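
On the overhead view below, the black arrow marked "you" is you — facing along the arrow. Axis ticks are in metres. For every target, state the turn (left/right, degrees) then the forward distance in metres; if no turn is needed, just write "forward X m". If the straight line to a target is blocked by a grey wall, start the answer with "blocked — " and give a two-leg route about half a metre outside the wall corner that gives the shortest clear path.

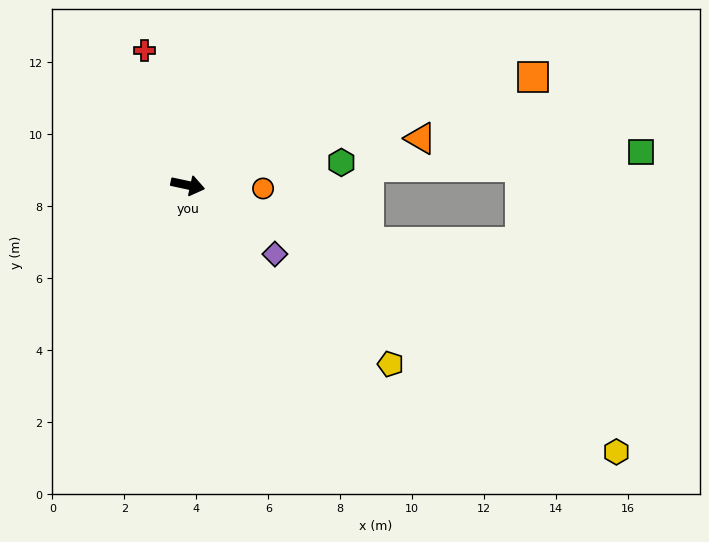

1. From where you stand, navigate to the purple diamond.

turn right 26°, forward 3.1 m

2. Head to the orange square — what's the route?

turn left 30°, forward 10.0 m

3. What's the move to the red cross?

turn left 120°, forward 3.9 m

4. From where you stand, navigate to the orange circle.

turn left 10°, forward 2.1 m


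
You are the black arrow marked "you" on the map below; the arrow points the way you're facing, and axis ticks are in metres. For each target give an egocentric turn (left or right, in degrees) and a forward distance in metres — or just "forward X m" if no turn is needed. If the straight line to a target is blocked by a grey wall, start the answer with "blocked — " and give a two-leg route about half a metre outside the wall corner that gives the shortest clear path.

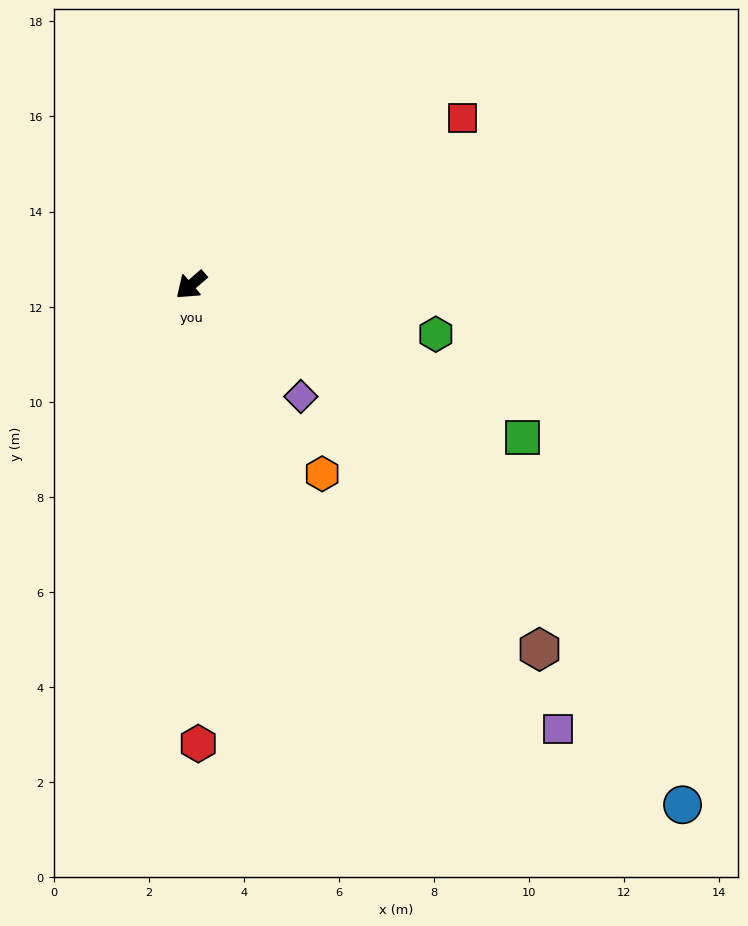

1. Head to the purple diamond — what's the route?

turn left 94°, forward 3.3 m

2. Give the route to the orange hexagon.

turn left 84°, forward 4.8 m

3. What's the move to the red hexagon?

turn left 50°, forward 9.6 m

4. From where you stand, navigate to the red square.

turn left 171°, forward 6.7 m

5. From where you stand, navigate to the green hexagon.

turn left 128°, forward 5.3 m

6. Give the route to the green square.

turn left 115°, forward 7.7 m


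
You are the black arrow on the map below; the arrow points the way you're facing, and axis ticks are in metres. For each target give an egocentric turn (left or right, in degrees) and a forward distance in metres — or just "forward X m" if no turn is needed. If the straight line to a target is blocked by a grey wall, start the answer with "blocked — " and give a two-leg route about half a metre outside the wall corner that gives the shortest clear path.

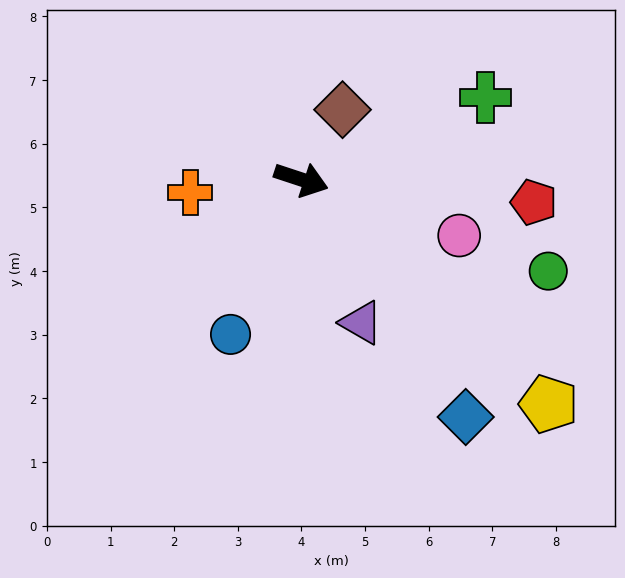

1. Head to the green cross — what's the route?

turn left 42°, forward 3.2 m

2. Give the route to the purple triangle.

turn right 49°, forward 2.4 m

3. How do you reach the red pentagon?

turn left 13°, forward 3.7 m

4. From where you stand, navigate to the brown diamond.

turn left 78°, forward 1.3 m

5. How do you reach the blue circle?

turn right 96°, forward 2.7 m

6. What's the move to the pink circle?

forward 2.6 m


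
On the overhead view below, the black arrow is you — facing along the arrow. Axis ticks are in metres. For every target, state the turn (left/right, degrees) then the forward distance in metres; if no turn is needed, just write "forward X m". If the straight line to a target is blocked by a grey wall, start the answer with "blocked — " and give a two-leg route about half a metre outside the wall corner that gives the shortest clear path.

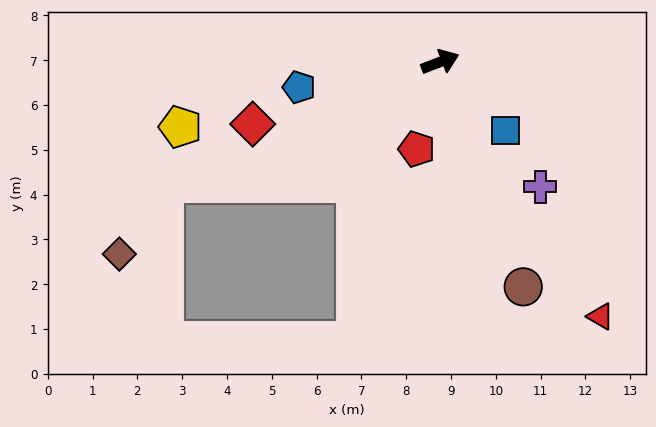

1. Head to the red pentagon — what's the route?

turn right 126°, forward 2.0 m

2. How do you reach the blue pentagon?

turn left 169°, forward 3.2 m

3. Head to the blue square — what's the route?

turn right 68°, forward 2.1 m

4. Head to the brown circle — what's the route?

turn right 91°, forward 5.3 m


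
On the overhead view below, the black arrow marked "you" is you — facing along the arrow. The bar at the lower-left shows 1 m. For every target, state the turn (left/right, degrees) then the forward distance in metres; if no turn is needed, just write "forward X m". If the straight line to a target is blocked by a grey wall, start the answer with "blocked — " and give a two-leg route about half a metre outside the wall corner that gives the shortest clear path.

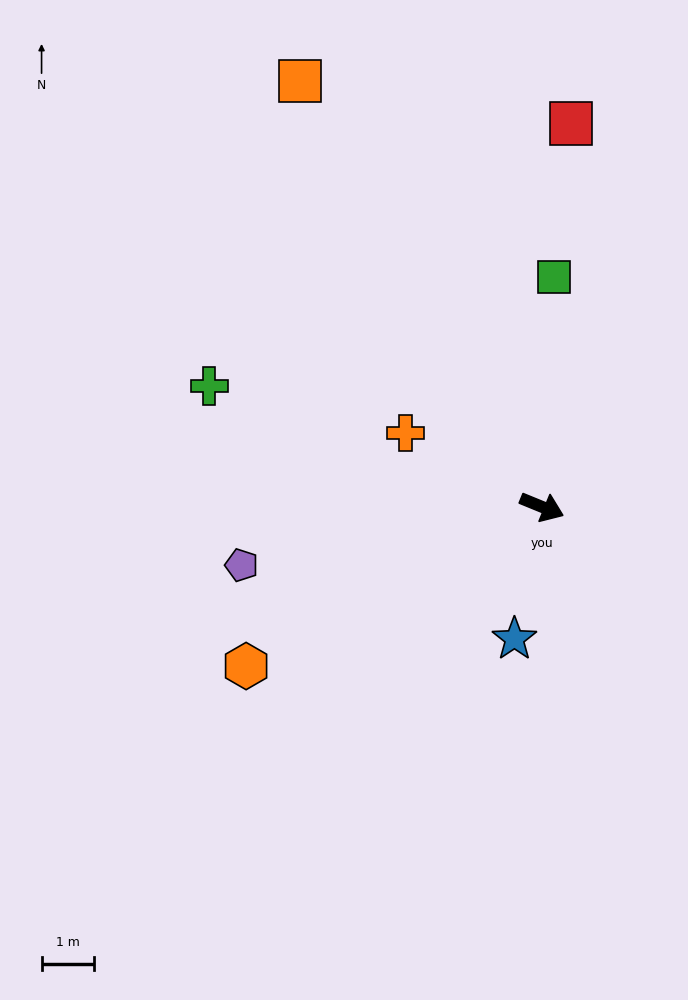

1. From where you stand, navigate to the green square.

turn left 109°, forward 4.4 m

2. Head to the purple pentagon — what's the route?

turn right 147°, forward 5.8 m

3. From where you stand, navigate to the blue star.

turn right 80°, forward 2.6 m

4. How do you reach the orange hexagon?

turn right 129°, forward 6.4 m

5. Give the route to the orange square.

turn left 142°, forward 9.3 m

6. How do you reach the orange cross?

turn left 174°, forward 2.9 m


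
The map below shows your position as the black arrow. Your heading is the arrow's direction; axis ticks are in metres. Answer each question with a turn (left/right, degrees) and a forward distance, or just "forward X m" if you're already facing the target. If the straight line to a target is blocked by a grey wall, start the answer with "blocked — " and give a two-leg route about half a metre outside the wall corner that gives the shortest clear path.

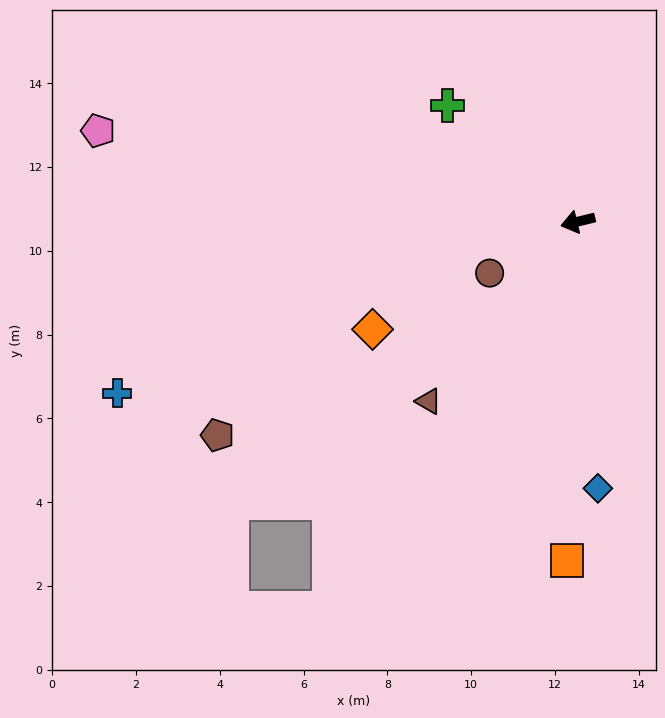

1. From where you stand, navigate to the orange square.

turn left 74°, forward 8.1 m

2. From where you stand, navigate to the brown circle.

turn left 17°, forward 2.4 m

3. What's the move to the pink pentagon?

turn right 24°, forward 11.7 m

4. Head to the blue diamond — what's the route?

turn left 81°, forward 6.4 m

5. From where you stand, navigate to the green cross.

turn right 55°, forward 4.2 m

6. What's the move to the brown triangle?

turn left 37°, forward 5.6 m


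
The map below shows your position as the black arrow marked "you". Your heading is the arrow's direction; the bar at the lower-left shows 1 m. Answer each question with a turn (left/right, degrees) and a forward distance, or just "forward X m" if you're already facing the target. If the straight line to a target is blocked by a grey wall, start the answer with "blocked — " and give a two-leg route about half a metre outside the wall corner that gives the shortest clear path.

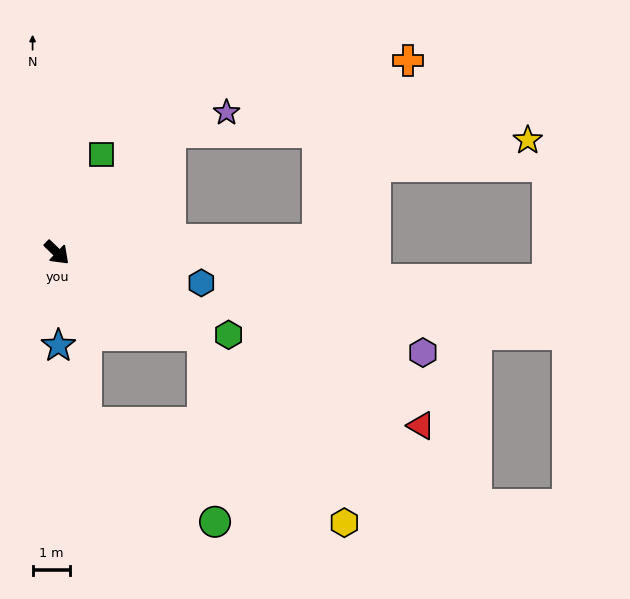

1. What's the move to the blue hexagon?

turn left 32°, forward 4.0 m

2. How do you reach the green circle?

blocked — turn left 14°, forward 4.5 m, then turn right 56°, forward 5.0 m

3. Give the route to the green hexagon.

turn left 18°, forward 5.1 m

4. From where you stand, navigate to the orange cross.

blocked — turn left 47°, forward 7.0 m, then turn left 60°, forward 5.4 m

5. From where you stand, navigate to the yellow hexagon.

blocked — turn left 14°, forward 4.5 m, then turn right 23°, forward 6.3 m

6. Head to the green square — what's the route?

turn left 110°, forward 2.9 m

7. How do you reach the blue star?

turn right 45°, forward 2.5 m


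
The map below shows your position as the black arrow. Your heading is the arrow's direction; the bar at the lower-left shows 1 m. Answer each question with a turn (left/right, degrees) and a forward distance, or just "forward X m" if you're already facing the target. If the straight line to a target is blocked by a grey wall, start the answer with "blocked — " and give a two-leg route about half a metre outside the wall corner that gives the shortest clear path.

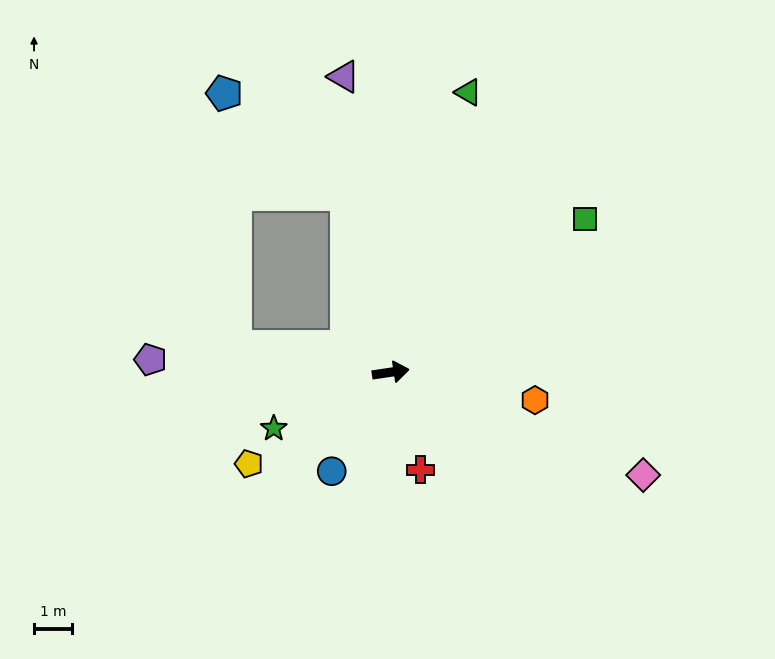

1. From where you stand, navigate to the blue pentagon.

blocked — turn left 95°, forward 4.8 m, then turn left 37°, forward 4.1 m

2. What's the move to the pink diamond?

turn right 31°, forward 7.1 m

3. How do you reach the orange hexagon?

turn right 19°, forward 3.8 m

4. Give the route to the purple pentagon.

turn left 169°, forward 6.3 m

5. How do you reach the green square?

turn left 30°, forward 6.4 m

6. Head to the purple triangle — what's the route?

turn left 91°, forward 7.8 m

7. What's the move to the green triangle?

turn left 66°, forward 7.6 m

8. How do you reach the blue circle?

turn right 129°, forward 3.0 m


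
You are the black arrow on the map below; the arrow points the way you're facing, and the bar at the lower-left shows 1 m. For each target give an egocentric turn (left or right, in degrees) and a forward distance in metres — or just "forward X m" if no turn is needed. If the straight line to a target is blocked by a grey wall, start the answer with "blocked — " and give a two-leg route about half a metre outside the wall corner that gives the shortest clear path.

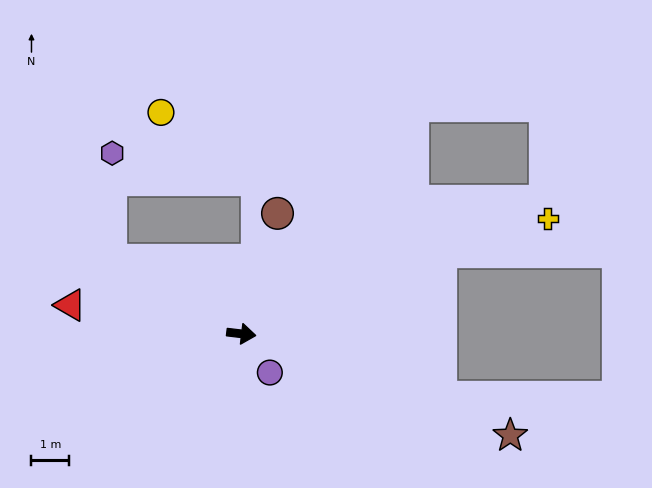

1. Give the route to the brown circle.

turn left 80°, forward 3.3 m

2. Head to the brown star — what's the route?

turn right 14°, forward 7.6 m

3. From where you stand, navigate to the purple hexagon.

blocked — turn left 157°, forward 4.0 m, then turn right 61°, forward 2.8 m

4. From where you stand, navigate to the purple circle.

turn right 47°, forward 1.3 m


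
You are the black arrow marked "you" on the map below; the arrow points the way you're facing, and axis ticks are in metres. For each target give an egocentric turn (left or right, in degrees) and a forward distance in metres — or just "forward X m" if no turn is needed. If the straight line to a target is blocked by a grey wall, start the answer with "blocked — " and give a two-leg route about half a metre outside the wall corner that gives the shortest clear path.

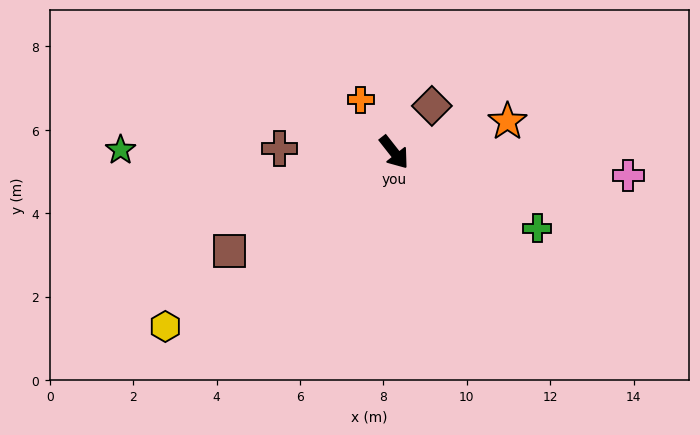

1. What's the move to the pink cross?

turn left 46°, forward 5.6 m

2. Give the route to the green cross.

turn left 24°, forward 3.9 m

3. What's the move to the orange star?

turn left 67°, forward 2.8 m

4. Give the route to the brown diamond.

turn left 103°, forward 1.4 m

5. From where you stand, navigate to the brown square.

turn right 97°, forward 4.6 m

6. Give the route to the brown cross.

turn right 130°, forward 2.8 m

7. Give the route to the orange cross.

turn left 174°, forward 1.5 m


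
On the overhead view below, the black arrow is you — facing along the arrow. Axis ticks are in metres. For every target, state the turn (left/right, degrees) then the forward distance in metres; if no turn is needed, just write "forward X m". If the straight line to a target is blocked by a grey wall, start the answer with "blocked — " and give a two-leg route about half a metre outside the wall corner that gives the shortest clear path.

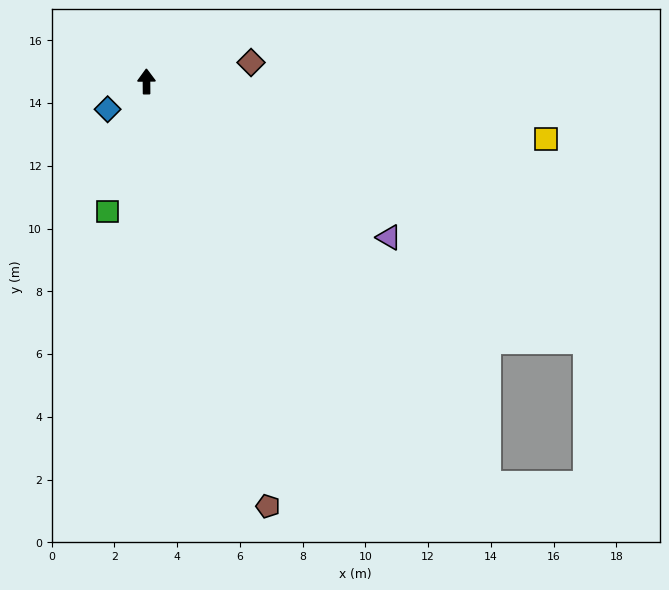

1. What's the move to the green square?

turn left 163°, forward 4.3 m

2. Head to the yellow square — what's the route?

turn right 99°, forward 12.9 m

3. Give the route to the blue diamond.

turn left 125°, forward 1.5 m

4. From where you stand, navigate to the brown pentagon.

turn right 164°, forward 14.1 m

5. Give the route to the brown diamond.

turn right 80°, forward 3.4 m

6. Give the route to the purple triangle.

turn right 123°, forward 9.2 m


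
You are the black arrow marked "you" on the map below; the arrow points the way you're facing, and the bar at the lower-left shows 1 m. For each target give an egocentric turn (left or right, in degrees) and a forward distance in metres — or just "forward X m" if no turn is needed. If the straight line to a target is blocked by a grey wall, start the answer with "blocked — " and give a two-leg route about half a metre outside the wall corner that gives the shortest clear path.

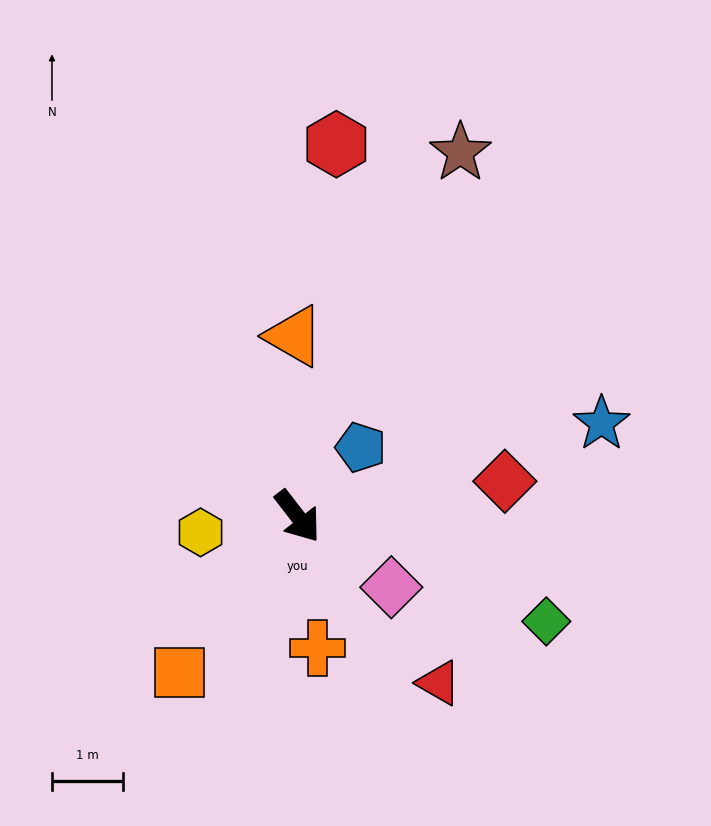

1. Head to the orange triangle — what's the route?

turn left 143°, forward 2.5 m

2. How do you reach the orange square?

turn right 75°, forward 2.8 m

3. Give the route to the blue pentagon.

turn left 100°, forward 1.3 m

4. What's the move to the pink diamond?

turn left 15°, forward 1.7 m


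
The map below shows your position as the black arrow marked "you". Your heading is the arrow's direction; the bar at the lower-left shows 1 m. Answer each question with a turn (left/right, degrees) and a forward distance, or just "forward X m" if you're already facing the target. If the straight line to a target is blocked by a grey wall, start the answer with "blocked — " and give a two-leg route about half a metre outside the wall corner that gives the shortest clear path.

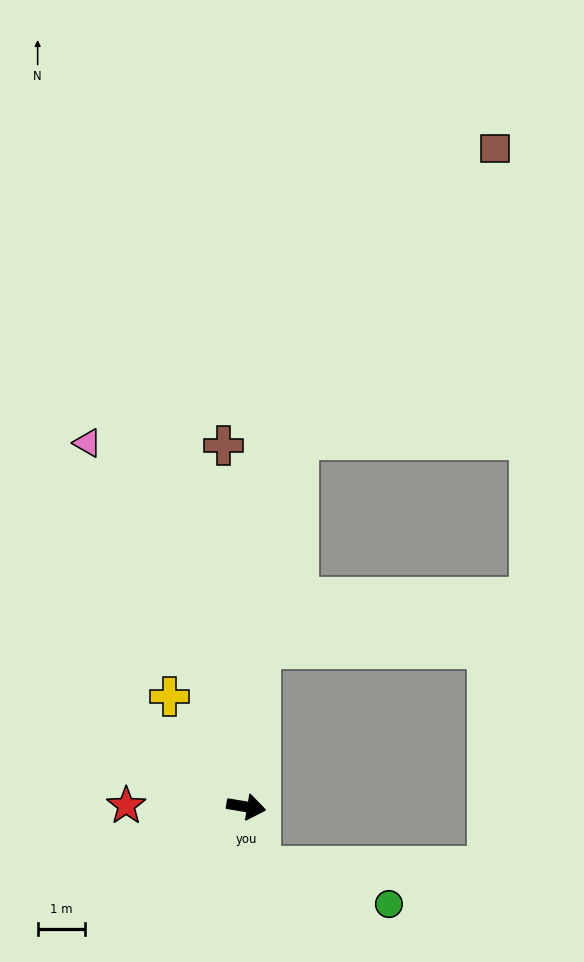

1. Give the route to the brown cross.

turn left 103°, forward 7.7 m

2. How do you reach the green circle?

blocked — turn right 67°, forward 1.3 m, then turn left 60°, forward 2.8 m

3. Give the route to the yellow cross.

turn left 134°, forward 2.8 m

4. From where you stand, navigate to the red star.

turn right 171°, forward 2.5 m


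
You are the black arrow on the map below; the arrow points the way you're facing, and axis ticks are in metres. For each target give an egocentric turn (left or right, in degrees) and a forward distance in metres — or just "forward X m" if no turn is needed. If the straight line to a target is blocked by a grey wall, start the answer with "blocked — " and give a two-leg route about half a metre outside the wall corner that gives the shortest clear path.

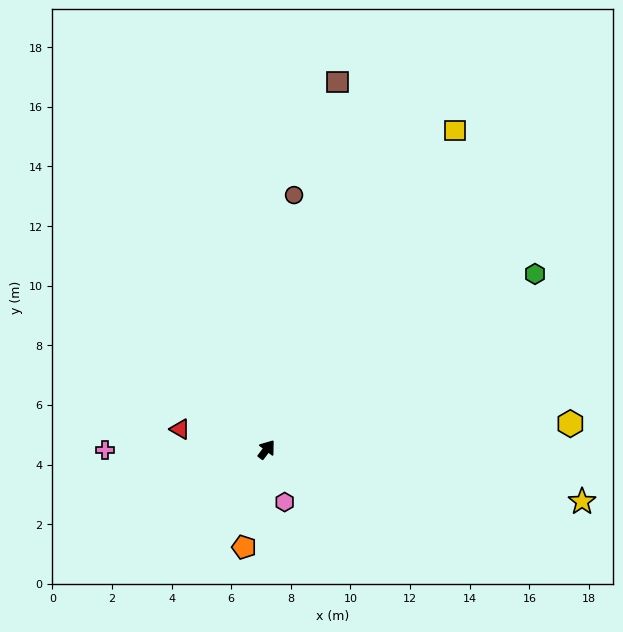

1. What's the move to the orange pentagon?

turn right 156°, forward 3.4 m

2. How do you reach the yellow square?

turn left 7°, forward 12.4 m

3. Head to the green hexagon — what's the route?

turn right 19°, forward 10.8 m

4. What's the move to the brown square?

turn left 26°, forward 12.6 m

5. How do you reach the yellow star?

turn right 62°, forward 10.7 m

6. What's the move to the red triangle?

turn left 114°, forward 3.0 m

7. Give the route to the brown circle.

turn left 31°, forward 8.6 m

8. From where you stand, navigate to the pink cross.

turn left 127°, forward 5.4 m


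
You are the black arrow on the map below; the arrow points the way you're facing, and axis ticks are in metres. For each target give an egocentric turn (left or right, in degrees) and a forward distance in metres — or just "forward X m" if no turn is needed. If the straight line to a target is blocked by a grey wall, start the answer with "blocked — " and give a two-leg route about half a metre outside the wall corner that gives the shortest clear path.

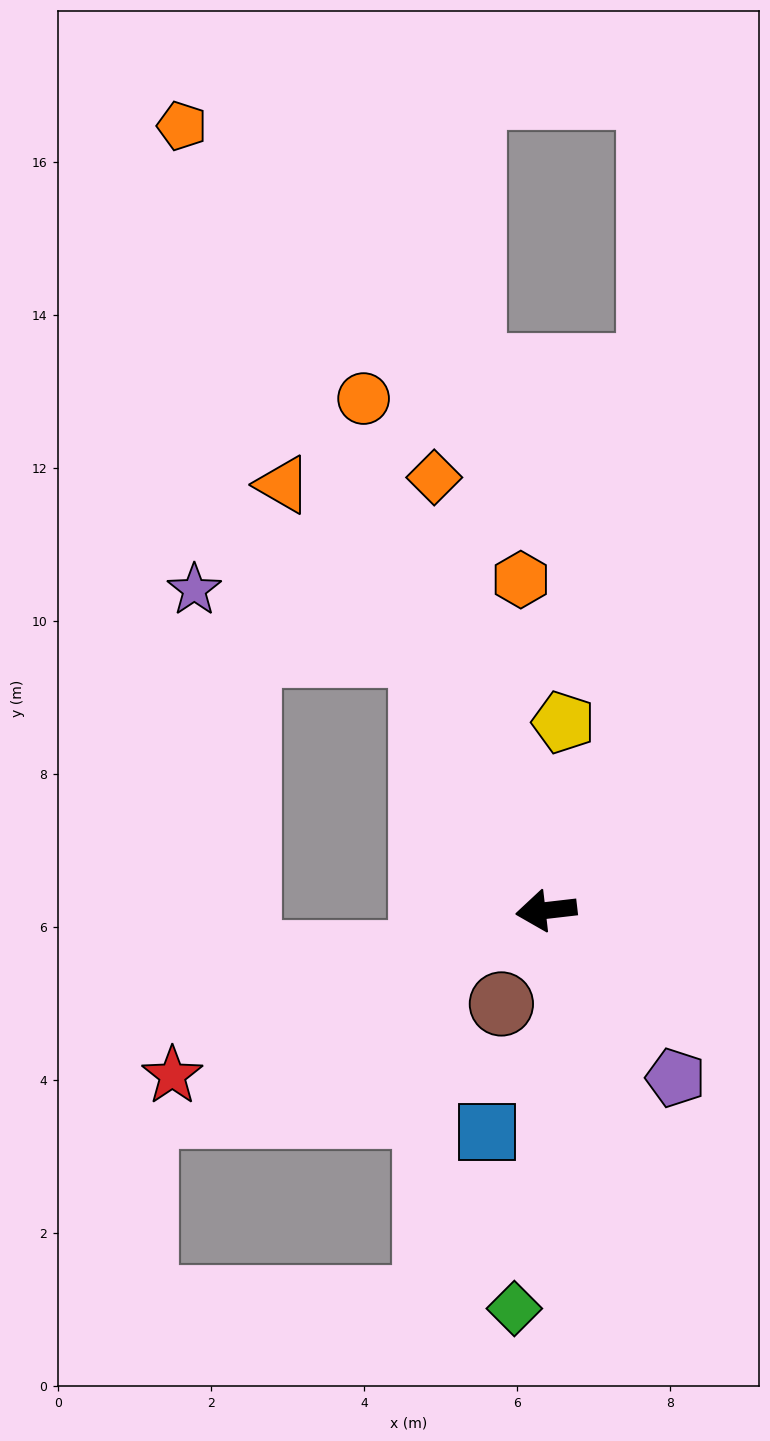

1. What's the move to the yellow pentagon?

turn right 102°, forward 2.5 m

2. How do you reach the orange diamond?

turn right 82°, forward 5.8 m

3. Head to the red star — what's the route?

turn left 17°, forward 5.3 m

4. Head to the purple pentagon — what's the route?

turn left 121°, forward 2.8 m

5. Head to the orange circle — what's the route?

turn right 77°, forward 7.1 m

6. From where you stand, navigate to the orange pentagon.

turn right 72°, forward 11.3 m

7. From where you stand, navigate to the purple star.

blocked — turn right 71°, forward 3.7 m, then turn left 49°, forward 3.1 m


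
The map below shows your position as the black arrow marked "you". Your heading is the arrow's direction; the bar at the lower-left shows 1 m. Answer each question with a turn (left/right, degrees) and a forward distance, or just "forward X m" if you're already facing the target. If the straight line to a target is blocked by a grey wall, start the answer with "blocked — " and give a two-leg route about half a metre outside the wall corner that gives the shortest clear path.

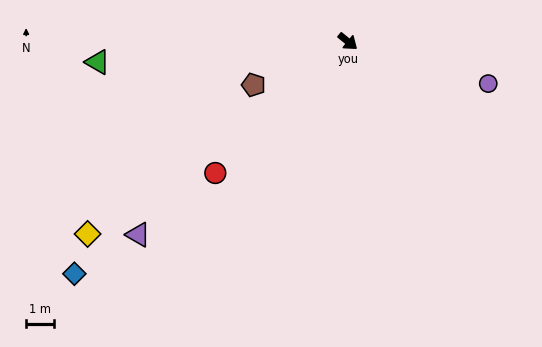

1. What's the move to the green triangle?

turn right 136°, forward 8.9 m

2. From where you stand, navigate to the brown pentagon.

turn right 116°, forward 3.7 m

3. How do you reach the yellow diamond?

turn right 104°, forward 11.5 m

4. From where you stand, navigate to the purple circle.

turn left 22°, forward 5.2 m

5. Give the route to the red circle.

turn right 96°, forward 6.6 m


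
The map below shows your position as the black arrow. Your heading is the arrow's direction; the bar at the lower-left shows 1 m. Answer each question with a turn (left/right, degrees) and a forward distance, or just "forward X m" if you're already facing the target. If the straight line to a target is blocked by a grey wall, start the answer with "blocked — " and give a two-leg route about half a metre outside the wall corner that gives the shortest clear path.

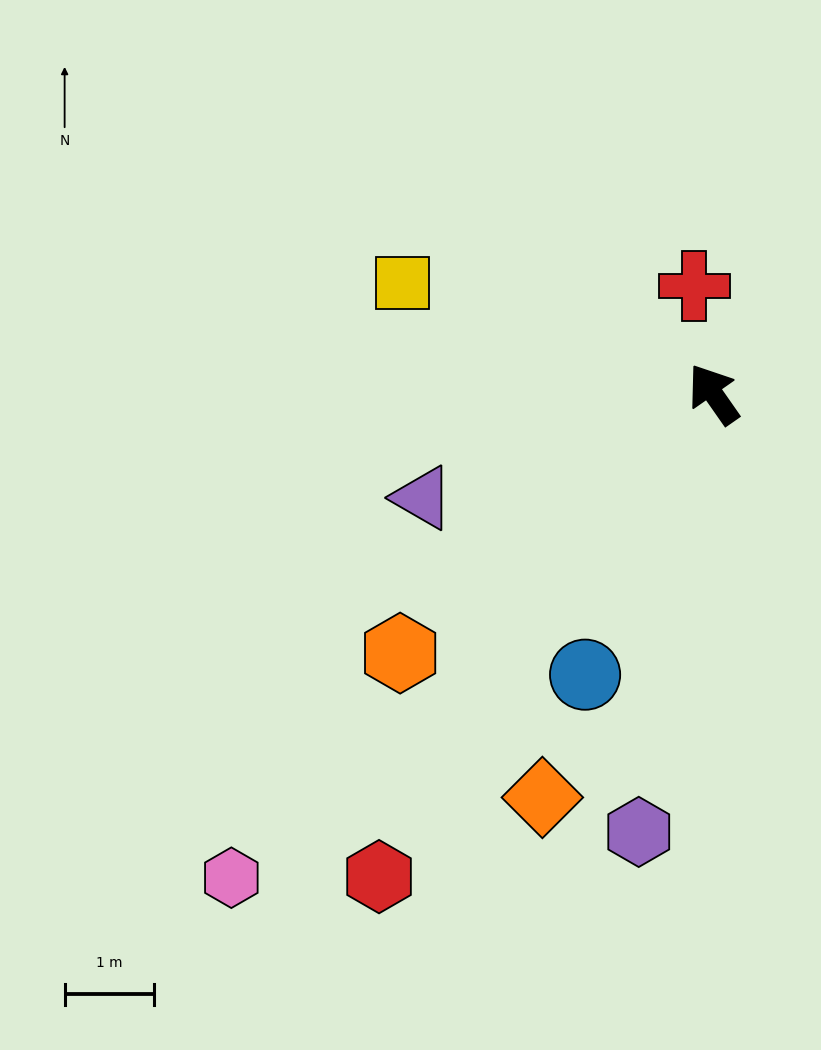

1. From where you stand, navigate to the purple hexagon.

turn left 135°, forward 5.0 m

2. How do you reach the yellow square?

turn left 35°, forward 3.7 m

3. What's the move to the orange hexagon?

turn left 95°, forward 4.5 m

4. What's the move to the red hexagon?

turn left 110°, forward 6.6 m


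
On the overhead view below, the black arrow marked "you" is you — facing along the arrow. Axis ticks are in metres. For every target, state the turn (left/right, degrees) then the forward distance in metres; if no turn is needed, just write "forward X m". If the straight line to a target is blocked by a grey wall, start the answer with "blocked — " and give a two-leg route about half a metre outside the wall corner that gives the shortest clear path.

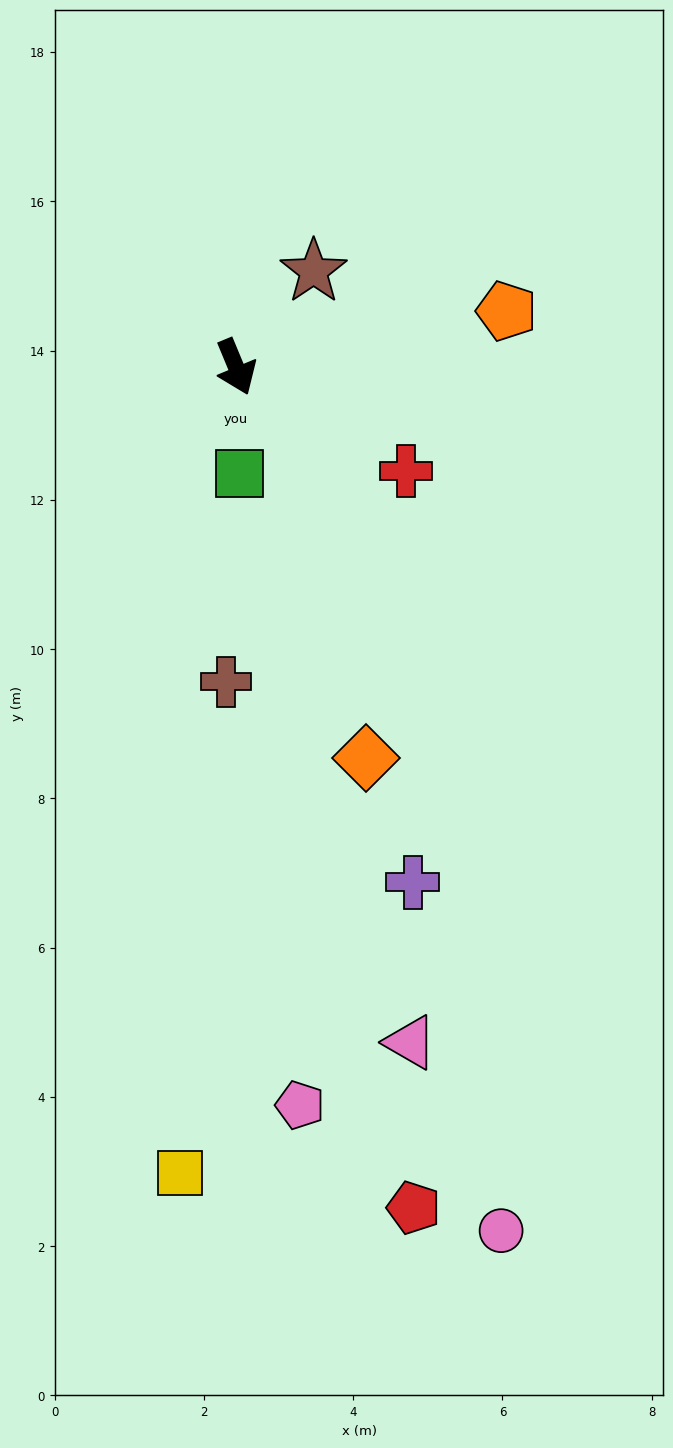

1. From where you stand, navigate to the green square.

turn right 21°, forward 1.4 m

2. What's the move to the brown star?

turn left 118°, forward 1.7 m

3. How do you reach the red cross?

turn left 36°, forward 2.7 m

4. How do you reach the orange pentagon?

turn left 79°, forward 3.7 m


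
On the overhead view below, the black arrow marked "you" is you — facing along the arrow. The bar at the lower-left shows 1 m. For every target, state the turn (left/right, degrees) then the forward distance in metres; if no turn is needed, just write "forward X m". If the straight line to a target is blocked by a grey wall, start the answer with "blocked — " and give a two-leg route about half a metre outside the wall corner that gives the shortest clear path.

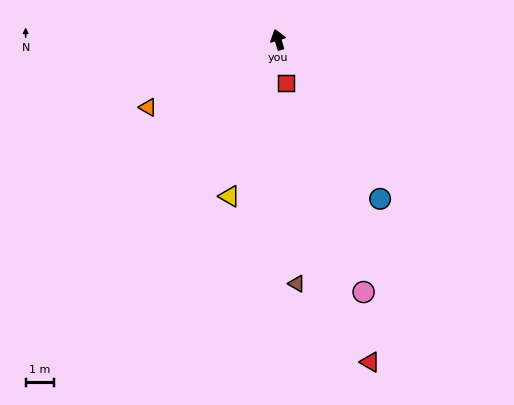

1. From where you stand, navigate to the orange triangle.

turn left 101°, forward 5.2 m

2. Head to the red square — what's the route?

turn left 174°, forward 1.6 m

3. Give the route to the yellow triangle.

turn left 146°, forward 5.9 m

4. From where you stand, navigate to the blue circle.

turn right 164°, forward 6.8 m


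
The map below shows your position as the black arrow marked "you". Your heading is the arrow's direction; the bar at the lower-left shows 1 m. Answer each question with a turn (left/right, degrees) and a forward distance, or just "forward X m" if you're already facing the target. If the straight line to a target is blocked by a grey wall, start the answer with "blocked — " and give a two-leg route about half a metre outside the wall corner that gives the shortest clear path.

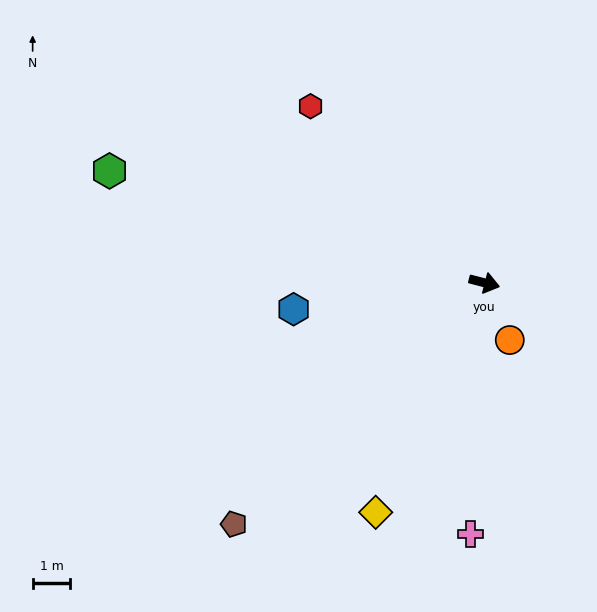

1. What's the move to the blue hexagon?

turn right 158°, forward 5.1 m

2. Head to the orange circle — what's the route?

turn right 52°, forward 1.7 m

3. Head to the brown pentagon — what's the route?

turn right 122°, forward 9.2 m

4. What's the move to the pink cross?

turn right 79°, forward 6.6 m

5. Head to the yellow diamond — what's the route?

turn right 101°, forward 6.7 m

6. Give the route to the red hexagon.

turn left 149°, forward 6.5 m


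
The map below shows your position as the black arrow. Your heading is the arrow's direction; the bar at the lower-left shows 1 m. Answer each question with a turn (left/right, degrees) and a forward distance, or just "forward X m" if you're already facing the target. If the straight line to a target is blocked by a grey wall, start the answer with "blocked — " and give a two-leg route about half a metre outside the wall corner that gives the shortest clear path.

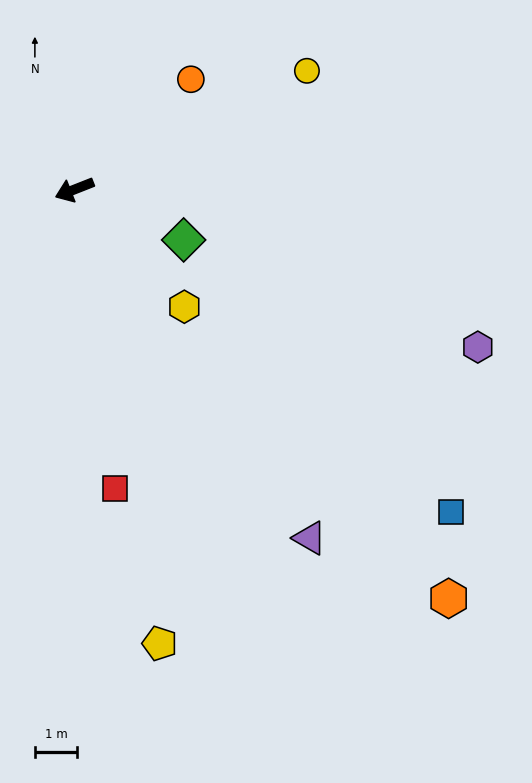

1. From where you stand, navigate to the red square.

turn left 76°, forward 7.1 m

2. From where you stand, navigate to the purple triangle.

turn left 102°, forward 9.9 m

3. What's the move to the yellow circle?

turn right 174°, forward 6.2 m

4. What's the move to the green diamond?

turn left 134°, forward 2.8 m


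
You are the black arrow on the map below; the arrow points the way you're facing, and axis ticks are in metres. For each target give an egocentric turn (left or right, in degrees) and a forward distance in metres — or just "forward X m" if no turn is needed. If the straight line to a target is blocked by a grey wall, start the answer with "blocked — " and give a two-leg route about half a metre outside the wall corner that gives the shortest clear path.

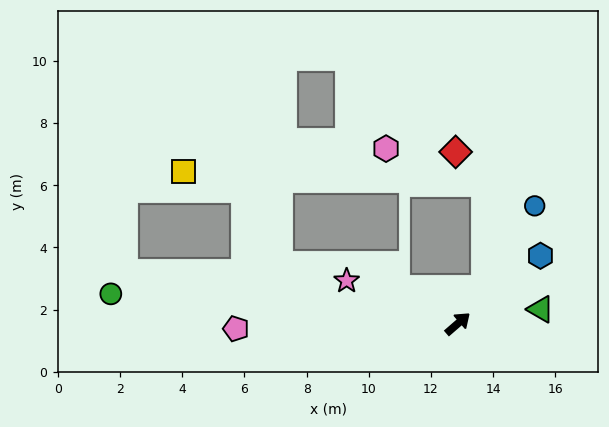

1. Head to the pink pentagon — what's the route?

turn left 140°, forward 7.1 m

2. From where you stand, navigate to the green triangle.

turn right 31°, forward 2.7 m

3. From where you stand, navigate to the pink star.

turn left 118°, forward 3.8 m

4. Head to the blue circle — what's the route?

turn left 16°, forward 4.5 m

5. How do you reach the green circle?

turn left 134°, forward 11.2 m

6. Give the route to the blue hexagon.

forward 3.4 m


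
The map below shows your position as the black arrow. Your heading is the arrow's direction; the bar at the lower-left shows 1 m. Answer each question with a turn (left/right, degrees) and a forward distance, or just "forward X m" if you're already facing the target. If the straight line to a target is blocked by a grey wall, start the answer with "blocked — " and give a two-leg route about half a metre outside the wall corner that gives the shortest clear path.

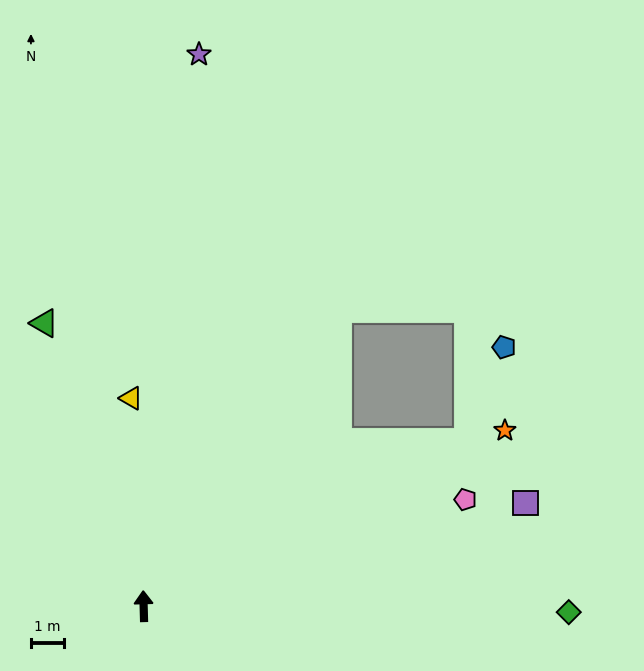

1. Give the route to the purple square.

turn right 76°, forward 11.9 m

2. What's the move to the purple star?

turn right 7°, forward 16.7 m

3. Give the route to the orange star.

turn right 66°, forward 12.1 m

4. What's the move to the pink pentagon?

turn right 73°, forward 10.2 m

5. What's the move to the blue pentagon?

blocked — turn right 65°, forward 10.9 m, then turn left 43°, forward 3.1 m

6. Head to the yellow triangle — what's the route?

forward 6.3 m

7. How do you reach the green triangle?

turn left 18°, forward 9.0 m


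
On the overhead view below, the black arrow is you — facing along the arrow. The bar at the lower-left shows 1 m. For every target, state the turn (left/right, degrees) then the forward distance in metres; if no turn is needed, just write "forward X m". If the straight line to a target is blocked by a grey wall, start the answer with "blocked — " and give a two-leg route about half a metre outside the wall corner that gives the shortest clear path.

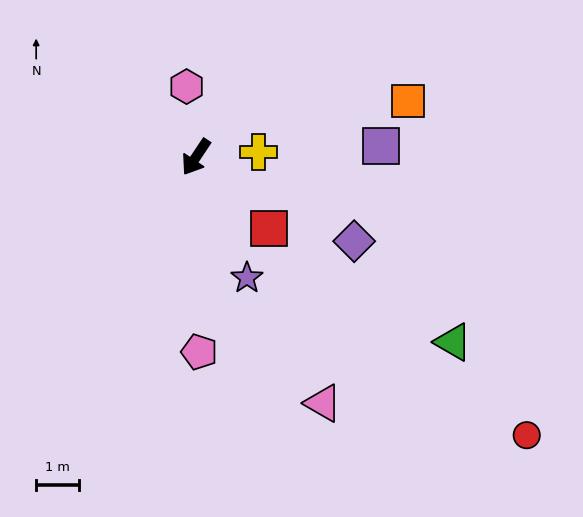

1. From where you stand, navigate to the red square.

turn left 79°, forward 2.4 m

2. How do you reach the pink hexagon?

turn right 139°, forward 1.6 m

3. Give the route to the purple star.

turn left 57°, forward 3.0 m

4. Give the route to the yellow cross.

turn left 128°, forward 1.5 m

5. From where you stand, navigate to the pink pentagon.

turn left 35°, forward 4.5 m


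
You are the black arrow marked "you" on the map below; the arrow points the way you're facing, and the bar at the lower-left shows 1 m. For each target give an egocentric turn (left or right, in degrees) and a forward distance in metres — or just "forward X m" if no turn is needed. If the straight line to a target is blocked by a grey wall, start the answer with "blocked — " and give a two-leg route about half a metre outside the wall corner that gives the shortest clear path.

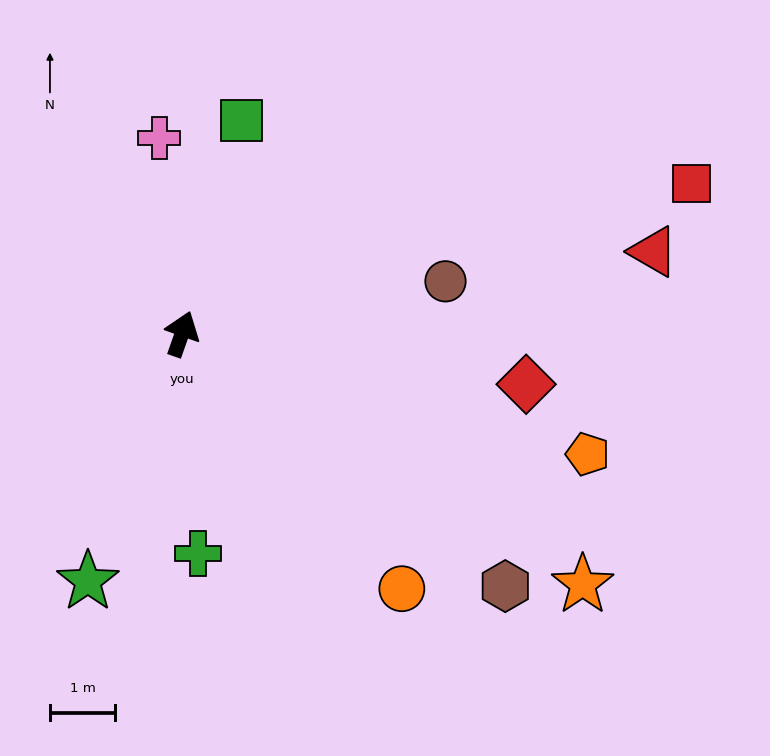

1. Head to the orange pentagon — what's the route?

turn right 87°, forward 6.5 m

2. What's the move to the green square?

turn left 4°, forward 3.4 m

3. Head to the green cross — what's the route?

turn right 156°, forward 3.4 m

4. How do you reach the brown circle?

turn right 59°, forward 4.1 m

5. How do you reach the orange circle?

turn right 120°, forward 5.1 m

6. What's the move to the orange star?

turn right 103°, forward 7.2 m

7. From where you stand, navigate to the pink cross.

turn left 26°, forward 3.0 m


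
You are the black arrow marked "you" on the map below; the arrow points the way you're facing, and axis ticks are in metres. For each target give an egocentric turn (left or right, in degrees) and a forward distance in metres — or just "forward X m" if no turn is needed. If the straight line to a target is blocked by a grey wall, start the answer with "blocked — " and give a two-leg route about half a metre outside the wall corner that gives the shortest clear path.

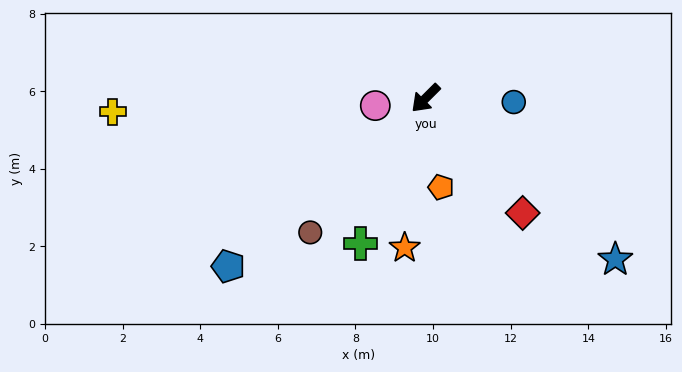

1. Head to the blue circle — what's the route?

turn left 133°, forward 2.3 m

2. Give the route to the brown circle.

turn left 4°, forward 4.6 m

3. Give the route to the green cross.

turn left 21°, forward 4.1 m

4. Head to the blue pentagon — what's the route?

turn right 5°, forward 6.7 m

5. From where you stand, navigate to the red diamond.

turn left 85°, forward 3.9 m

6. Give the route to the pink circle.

turn right 37°, forward 1.3 m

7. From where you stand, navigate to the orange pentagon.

turn left 55°, forward 2.3 m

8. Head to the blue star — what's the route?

turn left 95°, forward 6.4 m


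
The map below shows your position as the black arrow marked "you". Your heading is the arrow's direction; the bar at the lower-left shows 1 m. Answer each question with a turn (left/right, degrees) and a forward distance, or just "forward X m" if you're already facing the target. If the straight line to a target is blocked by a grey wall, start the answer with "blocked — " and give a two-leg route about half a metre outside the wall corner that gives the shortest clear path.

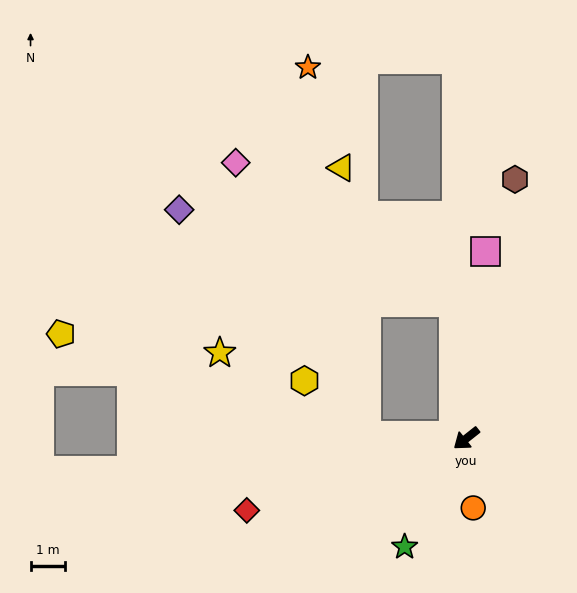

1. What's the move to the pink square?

turn right 134°, forward 5.4 m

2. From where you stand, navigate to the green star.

turn left 22°, forward 3.6 m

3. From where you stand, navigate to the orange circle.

turn left 57°, forward 2.0 m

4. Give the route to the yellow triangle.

blocked — turn right 40°, forward 2.9 m, then turn right 83°, forward 7.8 m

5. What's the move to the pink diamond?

blocked — turn right 123°, forward 4.0 m, then turn left 52°, forward 7.5 m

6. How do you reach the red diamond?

turn right 20°, forward 6.7 m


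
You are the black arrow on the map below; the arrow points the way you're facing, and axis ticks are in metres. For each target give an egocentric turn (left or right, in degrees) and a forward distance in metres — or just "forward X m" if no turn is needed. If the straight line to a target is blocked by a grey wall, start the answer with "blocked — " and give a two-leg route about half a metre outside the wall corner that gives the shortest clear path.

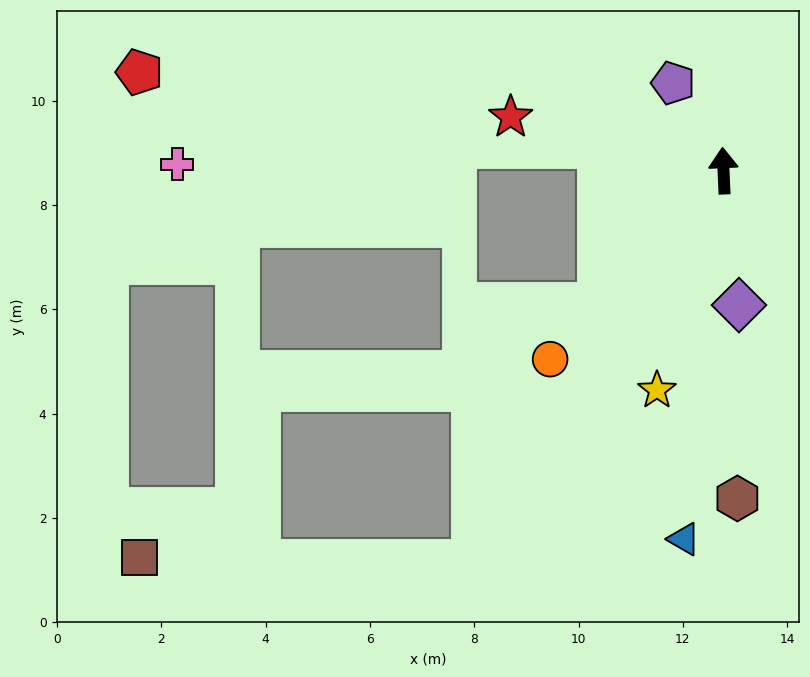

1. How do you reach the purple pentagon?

turn left 27°, forward 1.9 m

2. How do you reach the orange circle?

turn left 135°, forward 4.9 m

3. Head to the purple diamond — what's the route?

turn right 176°, forward 2.6 m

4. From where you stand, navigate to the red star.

turn left 73°, forward 4.2 m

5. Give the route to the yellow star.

turn left 161°, forward 4.4 m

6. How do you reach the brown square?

blocked — turn left 145°, forward 8.9 m, then turn right 58°, forward 6.4 m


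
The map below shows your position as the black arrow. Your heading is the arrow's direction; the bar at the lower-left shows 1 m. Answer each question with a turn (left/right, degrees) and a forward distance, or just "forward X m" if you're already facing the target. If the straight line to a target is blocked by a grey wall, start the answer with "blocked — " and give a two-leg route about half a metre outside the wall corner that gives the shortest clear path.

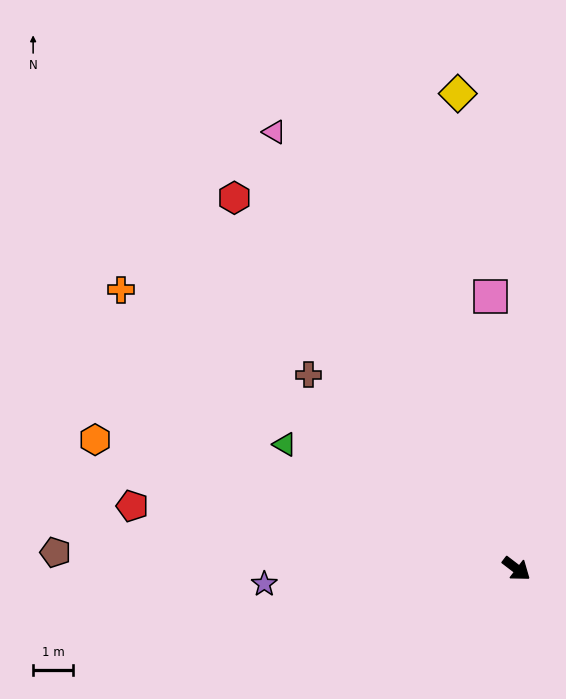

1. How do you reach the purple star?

turn right 139°, forward 6.4 m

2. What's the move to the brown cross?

turn left 174°, forward 7.2 m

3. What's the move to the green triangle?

turn right 171°, forward 6.6 m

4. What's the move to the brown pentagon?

turn right 145°, forward 11.6 m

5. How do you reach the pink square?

turn left 133°, forward 6.9 m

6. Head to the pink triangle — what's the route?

turn left 156°, forward 12.6 m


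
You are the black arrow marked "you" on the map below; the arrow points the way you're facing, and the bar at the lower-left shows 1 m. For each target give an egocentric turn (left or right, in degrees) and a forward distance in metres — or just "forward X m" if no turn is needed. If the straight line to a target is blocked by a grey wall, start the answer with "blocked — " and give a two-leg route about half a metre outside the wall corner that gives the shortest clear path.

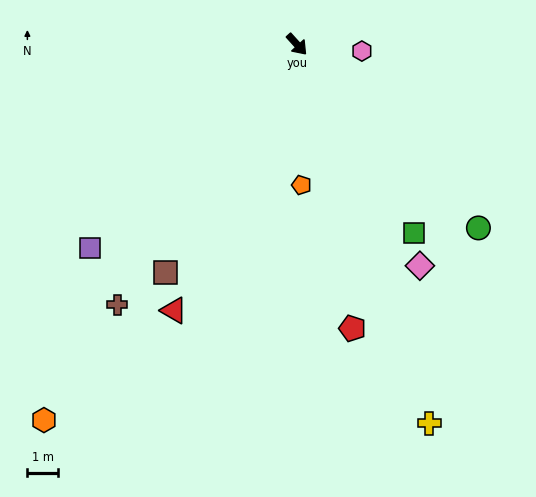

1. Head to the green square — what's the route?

turn right 10°, forward 7.3 m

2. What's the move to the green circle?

turn left 3°, forward 8.5 m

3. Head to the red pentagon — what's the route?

turn right 31°, forward 9.6 m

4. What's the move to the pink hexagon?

turn left 42°, forward 2.2 m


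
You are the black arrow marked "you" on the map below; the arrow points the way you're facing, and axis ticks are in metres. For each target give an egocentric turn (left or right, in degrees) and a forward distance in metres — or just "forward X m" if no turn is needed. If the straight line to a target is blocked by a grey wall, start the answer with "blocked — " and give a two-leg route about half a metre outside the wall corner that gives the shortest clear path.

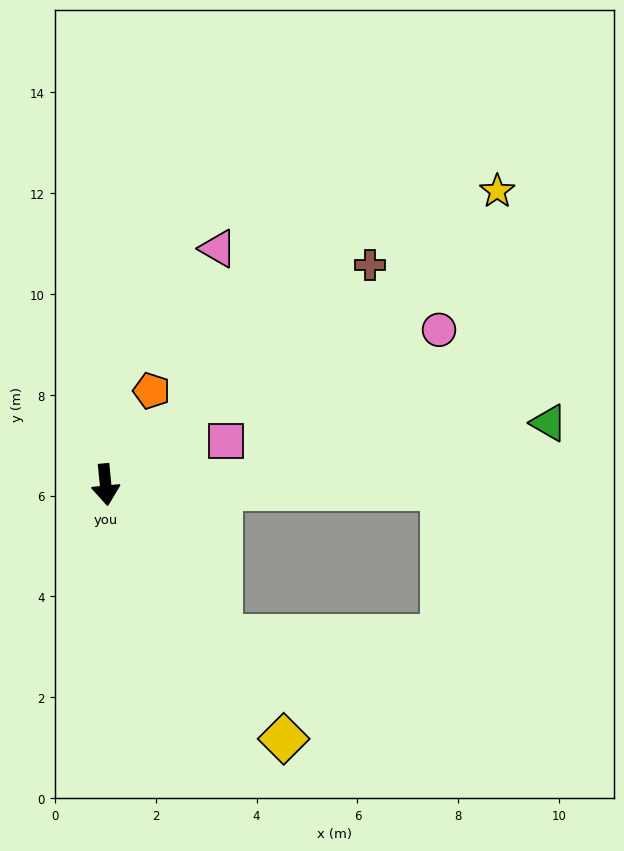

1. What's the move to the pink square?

turn left 104°, forward 2.5 m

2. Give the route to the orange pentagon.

turn left 148°, forward 2.1 m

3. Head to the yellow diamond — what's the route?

turn left 29°, forward 6.1 m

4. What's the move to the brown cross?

turn left 124°, forward 6.8 m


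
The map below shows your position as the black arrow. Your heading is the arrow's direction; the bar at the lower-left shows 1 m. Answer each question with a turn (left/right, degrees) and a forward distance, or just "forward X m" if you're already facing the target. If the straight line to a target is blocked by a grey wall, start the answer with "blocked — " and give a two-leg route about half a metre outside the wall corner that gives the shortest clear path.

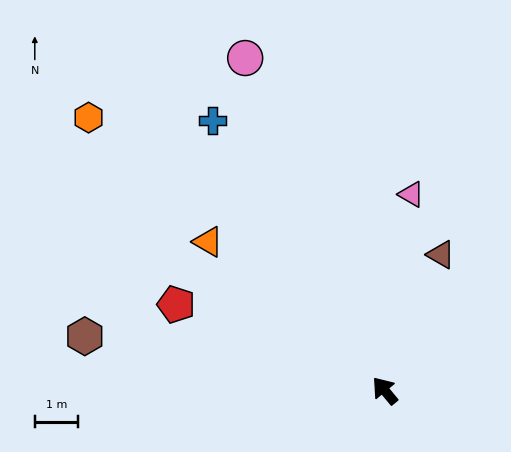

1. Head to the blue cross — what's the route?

turn right 7°, forward 7.4 m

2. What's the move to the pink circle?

turn right 17°, forward 8.4 m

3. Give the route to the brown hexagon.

turn left 40°, forward 7.1 m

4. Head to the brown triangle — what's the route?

turn right 62°, forward 3.4 m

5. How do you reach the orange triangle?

turn left 10°, forward 5.4 m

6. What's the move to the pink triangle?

turn right 47°, forward 4.6 m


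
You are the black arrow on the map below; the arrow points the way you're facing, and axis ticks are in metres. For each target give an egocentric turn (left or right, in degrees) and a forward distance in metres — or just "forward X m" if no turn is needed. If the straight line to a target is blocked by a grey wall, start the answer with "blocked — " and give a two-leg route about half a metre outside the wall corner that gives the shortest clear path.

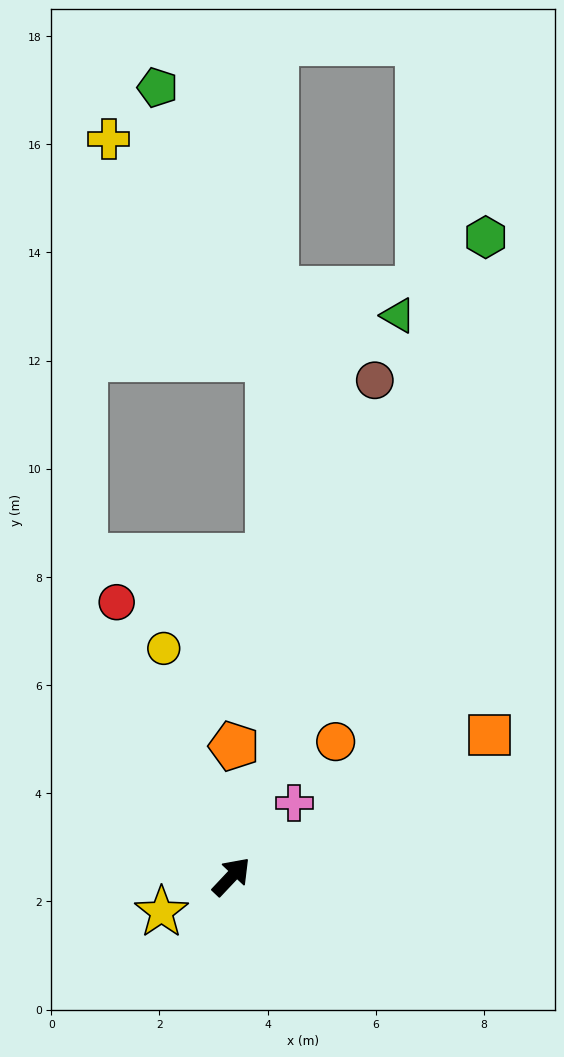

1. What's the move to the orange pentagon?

turn left 42°, forward 2.4 m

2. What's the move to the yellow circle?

turn left 60°, forward 4.4 m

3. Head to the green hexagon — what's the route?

turn left 22°, forward 12.7 m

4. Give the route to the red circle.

turn left 66°, forward 5.5 m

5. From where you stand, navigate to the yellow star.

turn left 160°, forward 1.4 m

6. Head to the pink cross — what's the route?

turn left 3°, forward 1.8 m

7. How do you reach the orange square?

turn right 18°, forward 5.4 m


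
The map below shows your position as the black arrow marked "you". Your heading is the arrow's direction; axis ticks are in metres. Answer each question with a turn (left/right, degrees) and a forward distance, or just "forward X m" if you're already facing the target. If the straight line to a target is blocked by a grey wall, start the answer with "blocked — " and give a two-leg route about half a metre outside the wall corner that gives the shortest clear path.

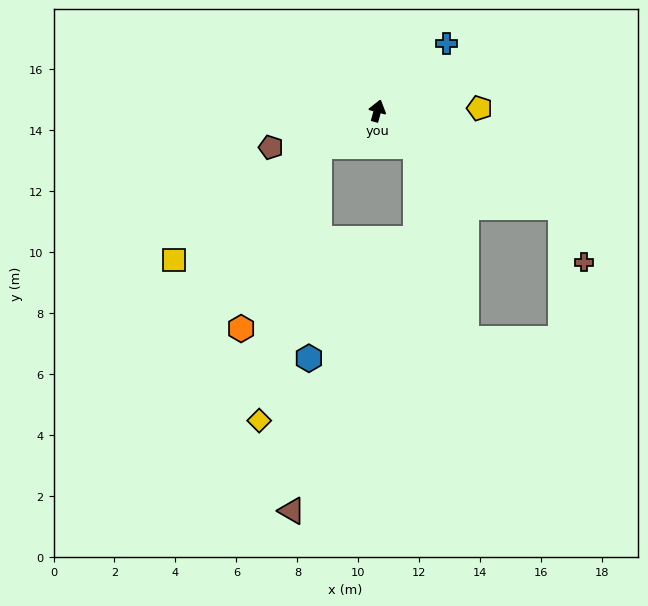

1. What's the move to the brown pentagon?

turn left 124°, forward 3.7 m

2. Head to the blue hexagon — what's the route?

blocked — turn left 137°, forward 2.2 m, then turn left 56°, forward 6.9 m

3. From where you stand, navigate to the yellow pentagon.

turn right 73°, forward 3.3 m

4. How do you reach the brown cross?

blocked — turn right 102°, forward 6.8 m, then turn right 39°, forward 2.0 m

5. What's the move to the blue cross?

turn right 30°, forward 3.2 m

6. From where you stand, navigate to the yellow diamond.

blocked — turn left 137°, forward 2.2 m, then turn left 46°, forward 9.2 m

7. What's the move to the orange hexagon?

blocked — turn left 137°, forward 2.2 m, then turn left 35°, forward 6.5 m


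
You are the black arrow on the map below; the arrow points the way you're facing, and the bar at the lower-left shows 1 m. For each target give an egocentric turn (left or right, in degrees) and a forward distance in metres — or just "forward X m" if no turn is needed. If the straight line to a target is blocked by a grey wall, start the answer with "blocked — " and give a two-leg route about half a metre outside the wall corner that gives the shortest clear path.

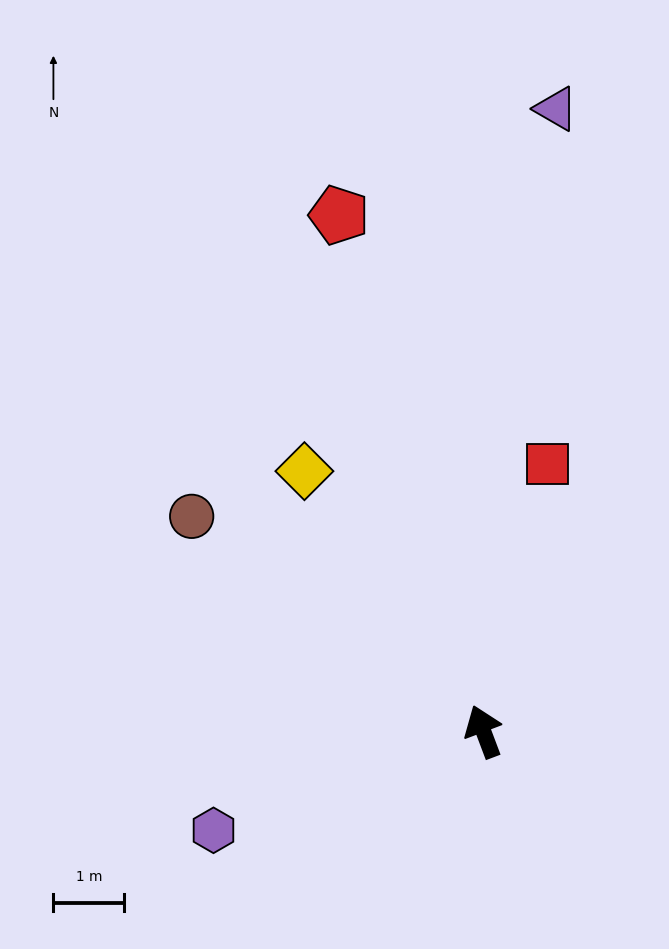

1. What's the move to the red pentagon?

turn right 5°, forward 7.6 m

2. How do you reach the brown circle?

turn left 33°, forward 5.1 m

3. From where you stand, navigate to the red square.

turn right 34°, forward 3.9 m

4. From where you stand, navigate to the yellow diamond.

turn left 14°, forward 4.5 m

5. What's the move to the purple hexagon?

turn left 89°, forward 4.1 m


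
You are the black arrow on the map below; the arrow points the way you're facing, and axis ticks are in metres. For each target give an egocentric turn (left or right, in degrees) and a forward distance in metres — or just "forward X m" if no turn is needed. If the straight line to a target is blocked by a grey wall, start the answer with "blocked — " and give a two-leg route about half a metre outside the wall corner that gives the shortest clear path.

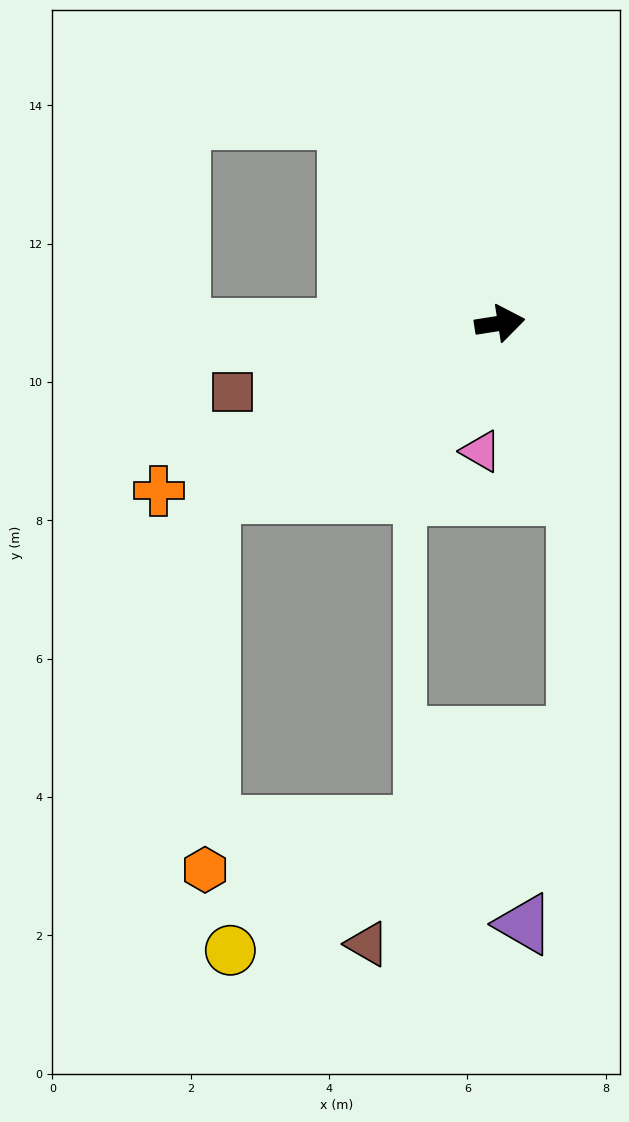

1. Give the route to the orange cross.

turn right 163°, forward 5.5 m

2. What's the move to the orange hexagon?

blocked — turn right 158°, forward 4.9 m, then turn left 58°, forward 5.4 m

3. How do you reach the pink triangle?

turn right 107°, forward 1.9 m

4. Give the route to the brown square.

turn right 175°, forward 4.0 m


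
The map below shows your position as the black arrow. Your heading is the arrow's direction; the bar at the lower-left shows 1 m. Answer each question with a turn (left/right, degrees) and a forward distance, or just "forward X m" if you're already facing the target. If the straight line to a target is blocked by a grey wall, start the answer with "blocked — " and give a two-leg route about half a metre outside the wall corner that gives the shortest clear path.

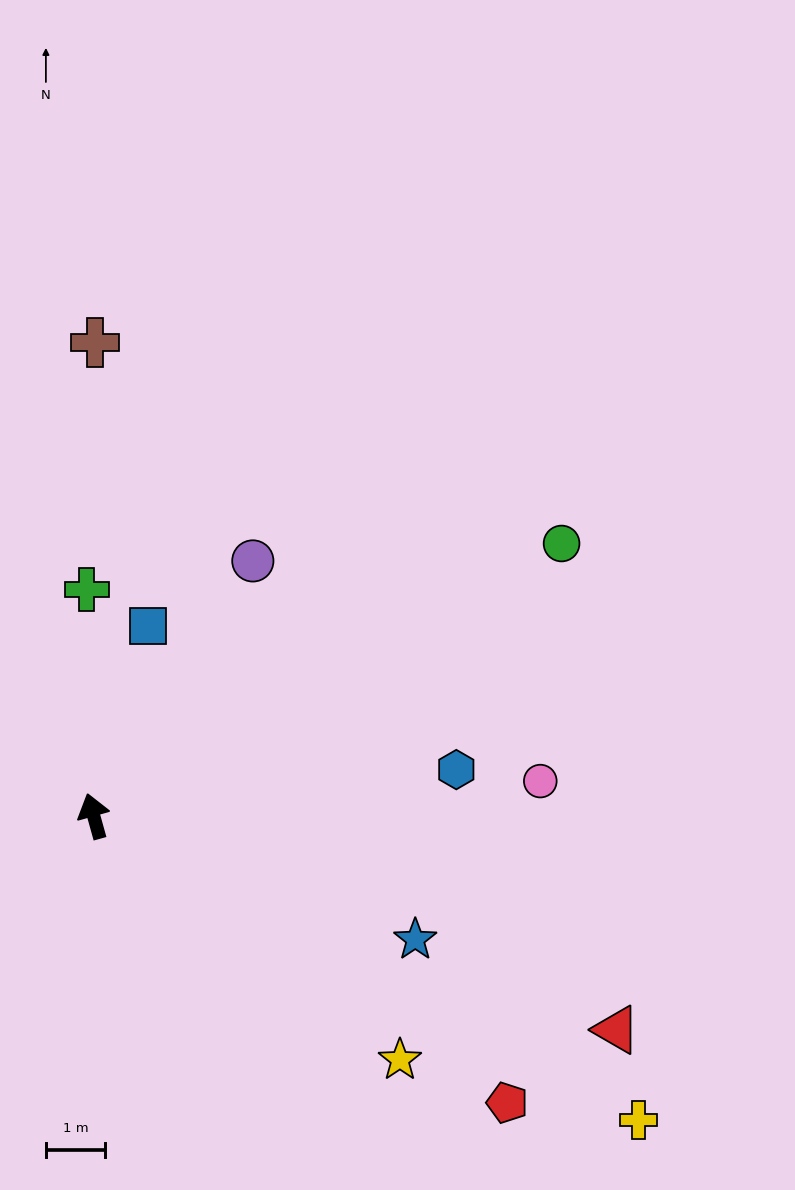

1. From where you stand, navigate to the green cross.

turn right 14°, forward 3.9 m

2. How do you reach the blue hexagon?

turn right 98°, forward 6.2 m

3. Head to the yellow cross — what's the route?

turn right 135°, forward 10.6 m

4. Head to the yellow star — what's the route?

turn right 144°, forward 6.6 m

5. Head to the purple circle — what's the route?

turn right 48°, forward 5.1 m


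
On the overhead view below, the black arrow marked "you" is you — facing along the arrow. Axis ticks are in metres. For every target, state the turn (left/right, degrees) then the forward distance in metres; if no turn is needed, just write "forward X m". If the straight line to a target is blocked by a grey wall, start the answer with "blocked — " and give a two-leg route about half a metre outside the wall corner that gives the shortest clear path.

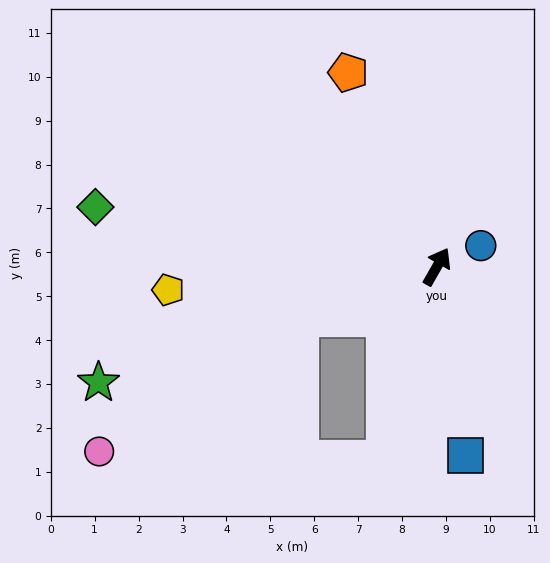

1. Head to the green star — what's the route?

turn left 139°, forward 8.1 m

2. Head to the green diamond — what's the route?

turn left 110°, forward 7.9 m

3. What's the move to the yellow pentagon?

turn left 125°, forward 6.1 m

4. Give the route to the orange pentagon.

turn left 54°, forward 4.9 m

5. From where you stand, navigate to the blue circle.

turn right 35°, forward 1.1 m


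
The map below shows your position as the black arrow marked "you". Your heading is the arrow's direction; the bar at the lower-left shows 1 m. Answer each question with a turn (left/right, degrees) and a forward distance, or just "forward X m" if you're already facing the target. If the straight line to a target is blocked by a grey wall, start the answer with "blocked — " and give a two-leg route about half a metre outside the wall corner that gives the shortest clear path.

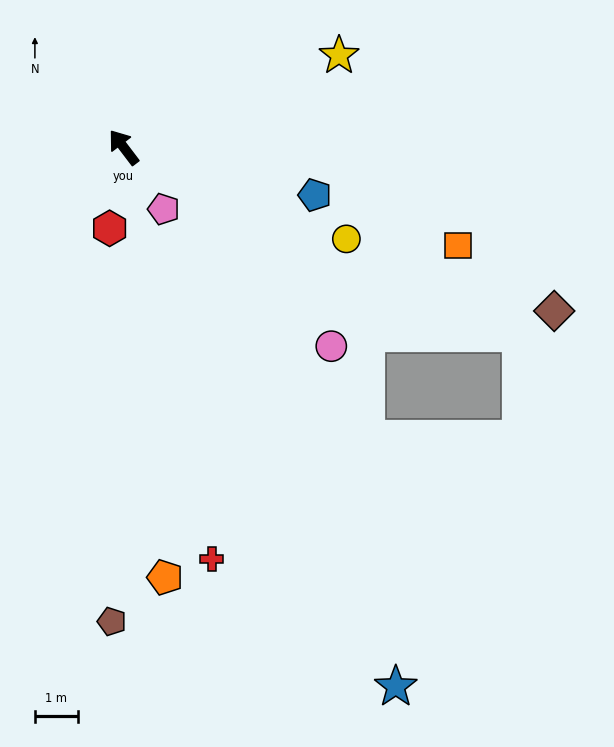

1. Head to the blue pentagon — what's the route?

turn right 141°, forward 4.6 m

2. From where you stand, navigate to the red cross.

turn left 155°, forward 9.8 m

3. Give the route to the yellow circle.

turn right 150°, forward 5.6 m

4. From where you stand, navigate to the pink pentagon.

turn left 176°, forward 1.7 m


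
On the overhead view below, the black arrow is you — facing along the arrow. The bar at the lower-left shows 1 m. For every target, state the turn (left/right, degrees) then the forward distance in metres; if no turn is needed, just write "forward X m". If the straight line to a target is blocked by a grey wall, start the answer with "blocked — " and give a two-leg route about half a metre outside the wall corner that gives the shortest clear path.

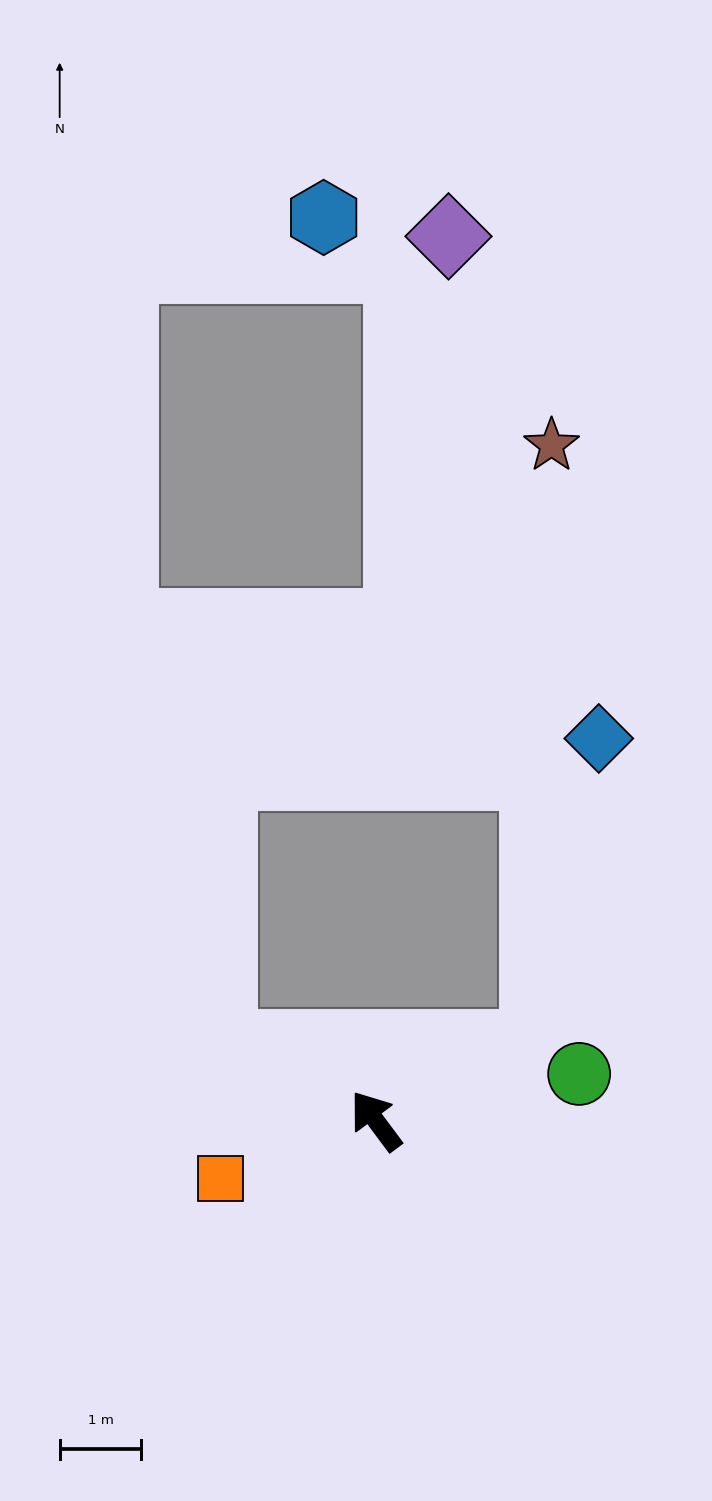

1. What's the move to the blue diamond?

blocked — turn right 101°, forward 2.2 m, then turn left 52°, forward 3.8 m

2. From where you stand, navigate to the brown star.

blocked — turn right 101°, forward 2.2 m, then turn left 63°, forward 7.3 m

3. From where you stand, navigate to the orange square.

turn left 74°, forward 2.0 m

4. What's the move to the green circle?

turn right 114°, forward 2.6 m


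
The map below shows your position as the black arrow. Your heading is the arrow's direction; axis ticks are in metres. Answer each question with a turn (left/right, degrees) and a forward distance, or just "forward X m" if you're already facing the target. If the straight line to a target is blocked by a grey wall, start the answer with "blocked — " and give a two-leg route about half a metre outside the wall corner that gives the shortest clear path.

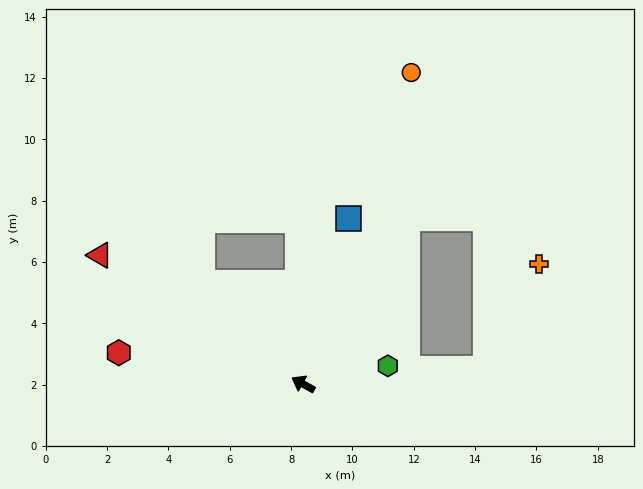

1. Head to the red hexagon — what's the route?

turn left 19°, forward 6.1 m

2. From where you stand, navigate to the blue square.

turn right 76°, forward 5.6 m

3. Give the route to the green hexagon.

turn right 139°, forward 2.8 m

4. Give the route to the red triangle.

turn right 3°, forward 7.8 m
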